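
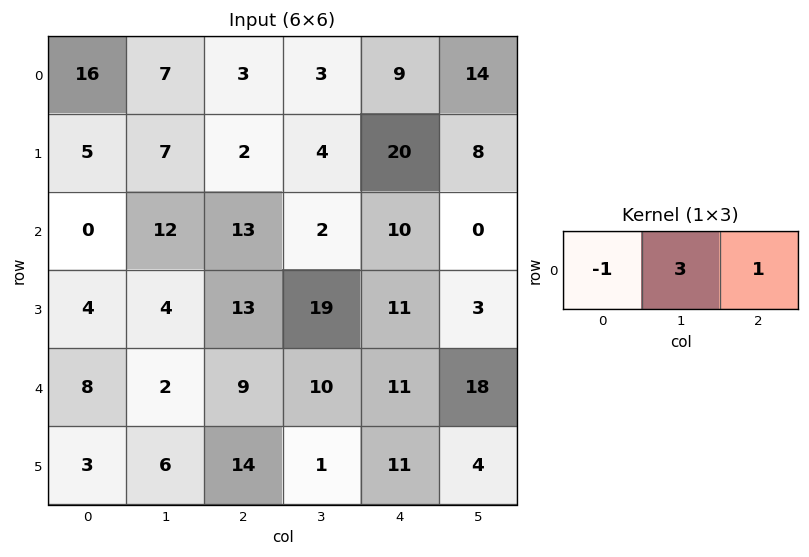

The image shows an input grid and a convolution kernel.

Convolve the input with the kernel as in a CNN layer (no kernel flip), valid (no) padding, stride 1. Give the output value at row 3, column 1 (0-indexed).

The receptive field on the input at this output position is [4 13 19]. Elementwise product with the kernel and sum: 4·-1 + 13·3 + 19·1.

54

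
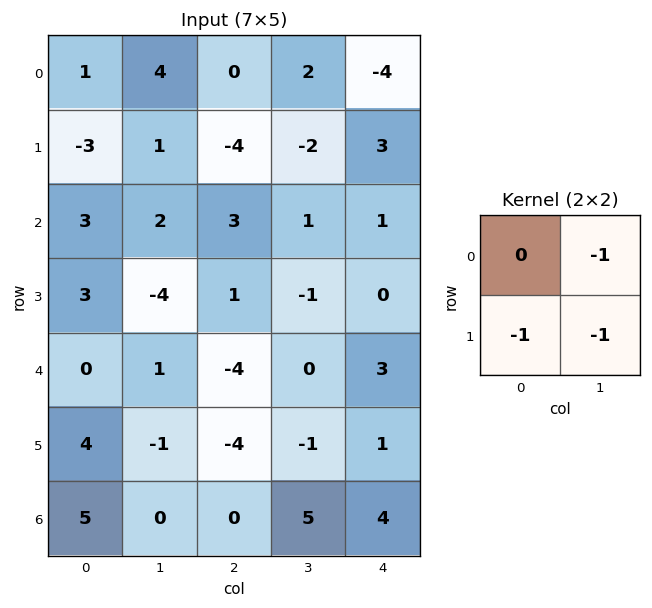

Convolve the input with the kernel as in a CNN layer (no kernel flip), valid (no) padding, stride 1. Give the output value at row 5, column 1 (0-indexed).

4

The receptive field on the input at this output position is [-1 -4 / 0 0]. Elementwise product with the kernel and sum: -4·-1 + 0·-1 + 0·-1.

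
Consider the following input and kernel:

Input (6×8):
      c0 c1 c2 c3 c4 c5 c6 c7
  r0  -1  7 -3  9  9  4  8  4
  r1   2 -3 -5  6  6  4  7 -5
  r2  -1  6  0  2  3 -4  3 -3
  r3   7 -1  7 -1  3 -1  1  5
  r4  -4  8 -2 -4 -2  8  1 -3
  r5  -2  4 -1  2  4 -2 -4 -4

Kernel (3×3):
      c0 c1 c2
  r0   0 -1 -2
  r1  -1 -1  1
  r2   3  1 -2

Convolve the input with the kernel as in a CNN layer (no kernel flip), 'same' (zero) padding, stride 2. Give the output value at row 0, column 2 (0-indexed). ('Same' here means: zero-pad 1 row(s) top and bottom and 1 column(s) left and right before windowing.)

The receptive field on the zero-padded input at this output position is [0 0 0 / 9 9 4 / 6 6 4]. Elementwise product with the kernel and sum: 0·-1 + 0·-2 + 9·-1 + 9·-1 + 4·1 + 6·3 + 6·1 + 4·-2.

2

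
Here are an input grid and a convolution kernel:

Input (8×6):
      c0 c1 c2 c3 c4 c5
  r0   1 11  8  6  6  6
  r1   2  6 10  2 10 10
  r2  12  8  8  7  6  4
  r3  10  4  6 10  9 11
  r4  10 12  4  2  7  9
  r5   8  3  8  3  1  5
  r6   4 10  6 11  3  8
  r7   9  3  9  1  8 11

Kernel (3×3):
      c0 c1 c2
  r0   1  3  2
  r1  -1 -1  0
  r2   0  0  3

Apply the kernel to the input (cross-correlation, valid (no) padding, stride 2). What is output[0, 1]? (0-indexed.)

The receptive field on the input at this output position is [8 6 6 / 10 2 10 / 8 7 6]. Elementwise product with the kernel and sum: 8·1 + 6·3 + 6·2 + 10·-1 + 2·-1 + 6·3.

44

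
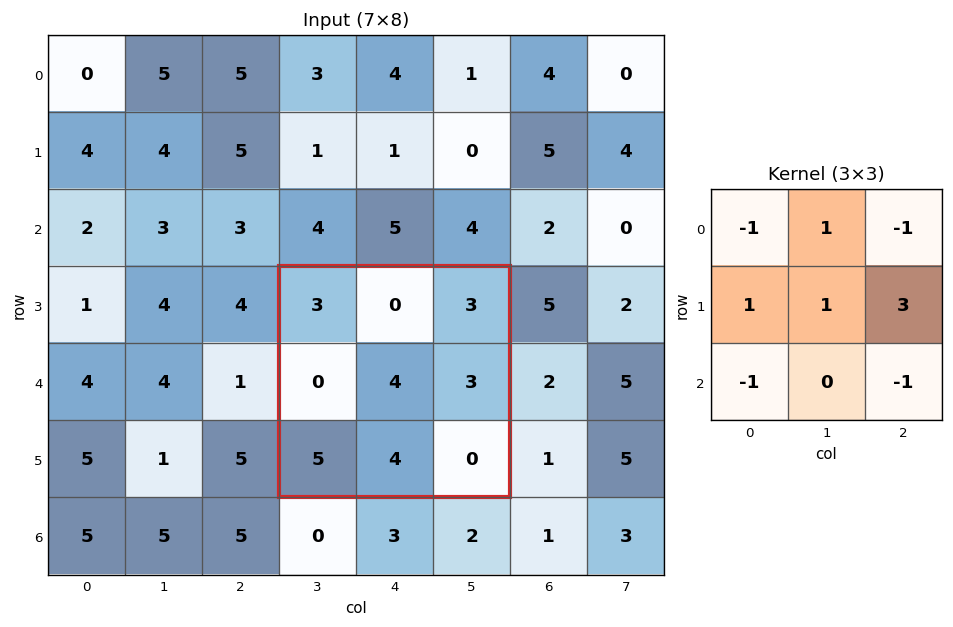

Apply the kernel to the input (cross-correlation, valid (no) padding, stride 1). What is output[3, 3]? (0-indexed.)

2

The receptive field on the input at this output position is [3 0 3 / 0 4 3 / 5 4 0]. Elementwise product with the kernel and sum: 3·-1 + 0·1 + 3·-1 + 0·1 + 4·1 + 3·3 + 5·-1 + 0·-1.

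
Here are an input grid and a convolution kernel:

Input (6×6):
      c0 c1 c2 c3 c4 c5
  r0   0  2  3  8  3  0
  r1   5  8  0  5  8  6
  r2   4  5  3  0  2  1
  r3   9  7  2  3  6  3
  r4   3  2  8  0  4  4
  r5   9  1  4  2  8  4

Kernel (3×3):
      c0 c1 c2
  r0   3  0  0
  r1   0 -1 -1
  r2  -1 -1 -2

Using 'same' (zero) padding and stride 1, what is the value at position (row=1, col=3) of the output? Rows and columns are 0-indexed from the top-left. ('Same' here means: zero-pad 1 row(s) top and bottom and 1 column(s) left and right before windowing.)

The receptive field on the zero-padded input at this output position is [3 8 3 / 0 5 8 / 3 0 2]. Elementwise product with the kernel and sum: 3·3 + 5·-1 + 8·-1 + 3·-1 + 0·-1 + 2·-2.

-11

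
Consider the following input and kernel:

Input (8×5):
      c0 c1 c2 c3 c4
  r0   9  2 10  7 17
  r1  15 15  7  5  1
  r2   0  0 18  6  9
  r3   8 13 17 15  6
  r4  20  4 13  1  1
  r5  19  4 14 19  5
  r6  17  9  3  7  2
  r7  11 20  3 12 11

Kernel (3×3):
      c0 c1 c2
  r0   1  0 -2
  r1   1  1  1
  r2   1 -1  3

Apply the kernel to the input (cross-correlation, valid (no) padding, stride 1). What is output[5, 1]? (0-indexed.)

38

The receptive field on the input at this output position is [4 14 19 / 9 3 7 / 20 3 12]. Elementwise product with the kernel and sum: 4·1 + 19·-2 + 9·1 + 3·1 + 7·1 + 20·1 + 3·-1 + 12·3.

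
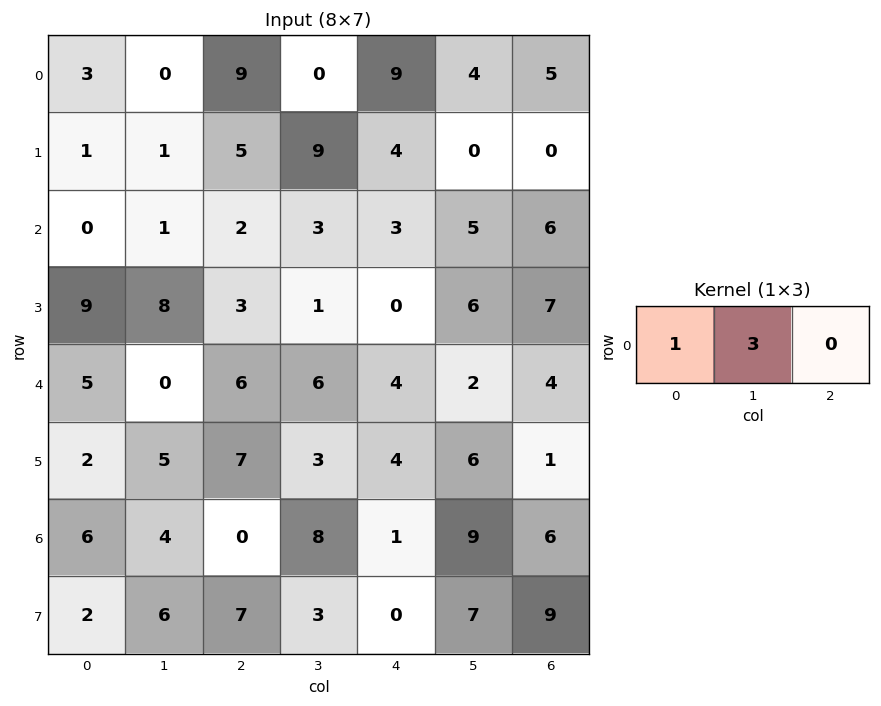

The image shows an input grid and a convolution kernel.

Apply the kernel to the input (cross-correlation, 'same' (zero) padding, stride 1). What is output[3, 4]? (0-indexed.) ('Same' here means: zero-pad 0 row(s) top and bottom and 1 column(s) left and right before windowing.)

The receptive field on the zero-padded input at this output position is [1 0 6]. Elementwise product with the kernel and sum: 1·1 + 0·3.

1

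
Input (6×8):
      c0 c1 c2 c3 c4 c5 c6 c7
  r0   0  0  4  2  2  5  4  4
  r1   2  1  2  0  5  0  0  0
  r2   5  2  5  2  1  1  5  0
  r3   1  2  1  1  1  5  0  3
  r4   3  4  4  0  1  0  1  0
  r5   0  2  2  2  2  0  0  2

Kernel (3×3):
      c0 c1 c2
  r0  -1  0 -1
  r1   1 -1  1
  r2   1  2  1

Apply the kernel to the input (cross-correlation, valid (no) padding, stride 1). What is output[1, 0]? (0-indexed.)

The receptive field on the input at this output position is [2 1 2 / 5 2 5 / 1 2 1]. Elementwise product with the kernel and sum: 2·-1 + 2·-1 + 5·1 + 2·-1 + 5·1 + 1·1 + 2·2 + 1·1.

10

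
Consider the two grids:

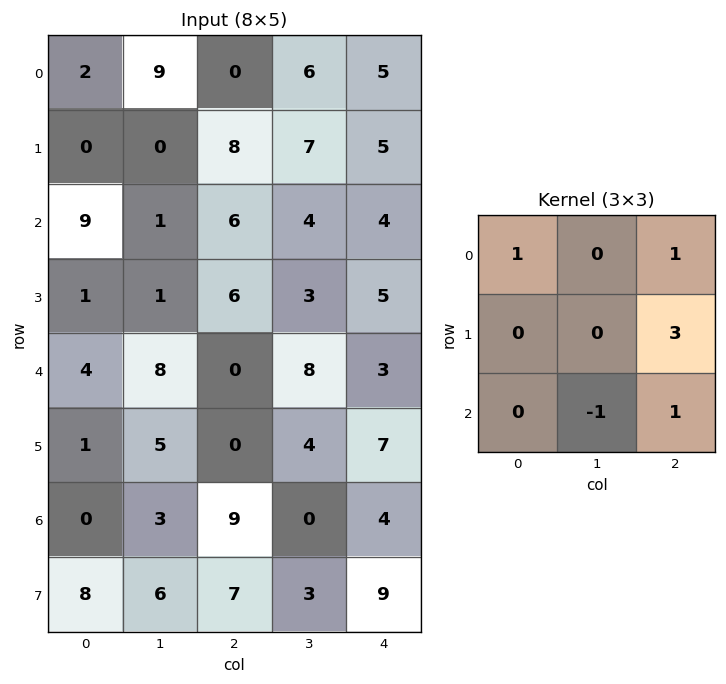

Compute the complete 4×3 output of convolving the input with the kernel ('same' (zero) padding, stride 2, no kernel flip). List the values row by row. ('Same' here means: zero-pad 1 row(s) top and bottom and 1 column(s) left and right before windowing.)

27 17 -5
3 16 2
29 32 -4
12 5 -5

Output[0,0]: The receptive field on the zero-padded input at this output position is [0 0 0 / 0 2 9 / 0 0 0]. Elementwise product with the kernel and sum: 0·1 + 0·1 + 9·3 + 0·-1 + 0·1.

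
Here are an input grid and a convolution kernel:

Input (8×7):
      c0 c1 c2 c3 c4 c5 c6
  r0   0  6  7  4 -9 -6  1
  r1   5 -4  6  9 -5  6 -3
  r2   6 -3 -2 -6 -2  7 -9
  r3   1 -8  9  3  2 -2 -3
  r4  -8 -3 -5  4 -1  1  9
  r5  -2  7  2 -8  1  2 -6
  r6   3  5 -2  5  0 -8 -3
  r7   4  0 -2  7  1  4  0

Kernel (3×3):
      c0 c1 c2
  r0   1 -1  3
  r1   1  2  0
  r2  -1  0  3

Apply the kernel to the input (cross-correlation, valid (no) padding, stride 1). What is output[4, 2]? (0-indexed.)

The receptive field on the input at this output position is [-5 4 -1 / 2 -8 1 / -2 5 0]. Elementwise product with the kernel and sum: -5·1 + 4·-1 + -1·3 + 2·1 + -8·2 + -2·-1 + 0·3.

-24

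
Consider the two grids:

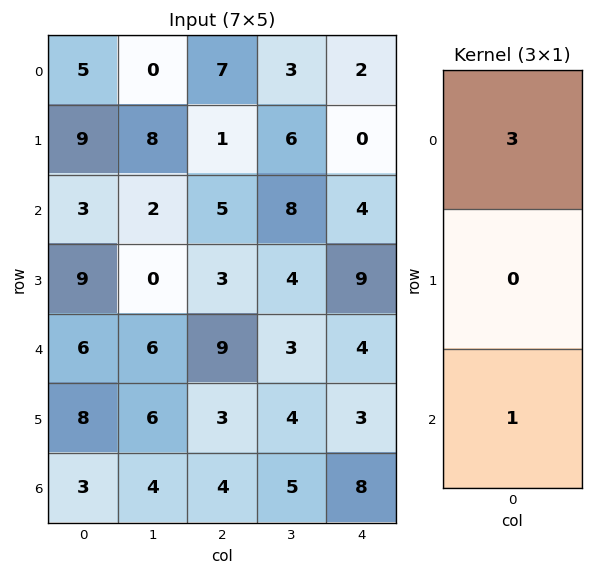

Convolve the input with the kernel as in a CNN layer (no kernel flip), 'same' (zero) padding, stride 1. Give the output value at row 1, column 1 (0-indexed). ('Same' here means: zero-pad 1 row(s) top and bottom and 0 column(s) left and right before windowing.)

2

The receptive field on the zero-padded input at this output position is [0 / 8 / 2]. Elementwise product with the kernel and sum: 0·3 + 2·1.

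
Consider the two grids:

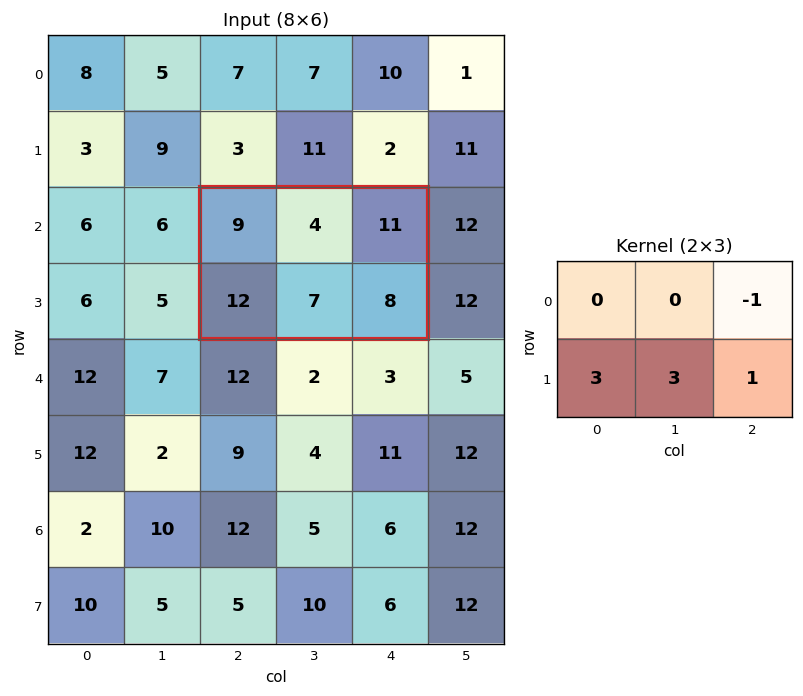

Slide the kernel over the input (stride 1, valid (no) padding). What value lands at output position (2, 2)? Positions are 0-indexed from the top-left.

The receptive field on the input at this output position is [9 4 11 / 12 7 8]. Elementwise product with the kernel and sum: 11·-1 + 12·3 + 7·3 + 8·1.

54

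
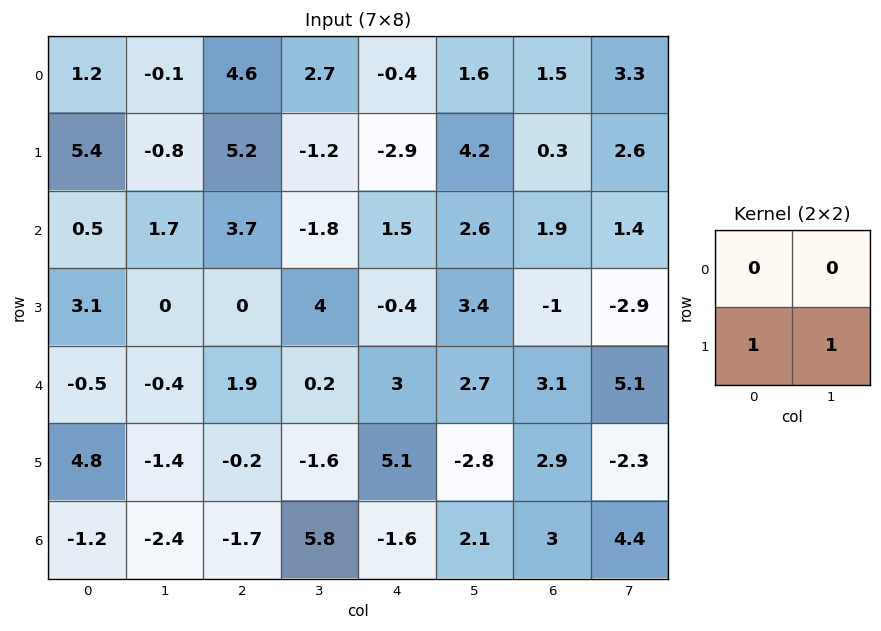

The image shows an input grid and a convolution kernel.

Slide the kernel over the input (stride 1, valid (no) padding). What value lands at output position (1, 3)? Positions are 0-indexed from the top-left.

-0.3

The receptive field on the input at this output position is [-1.2 -2.9 / -1.8 1.5]. Elementwise product with the kernel and sum: -1.8·1 + 1.5·1.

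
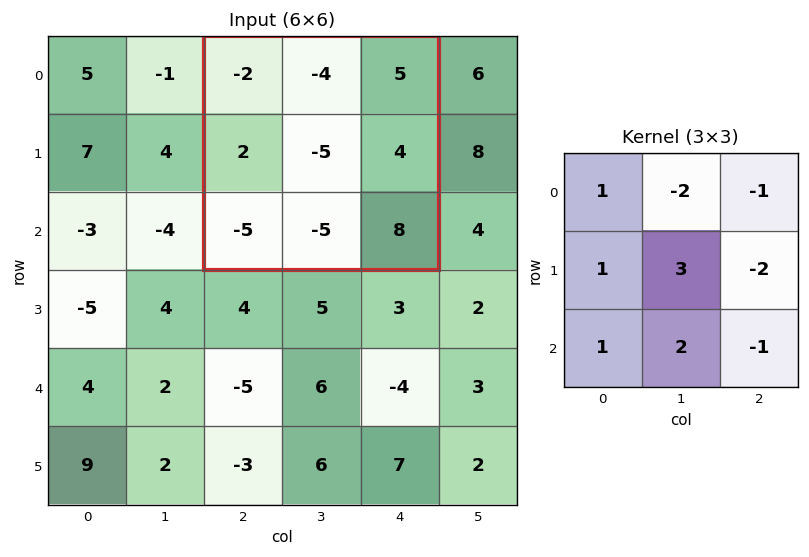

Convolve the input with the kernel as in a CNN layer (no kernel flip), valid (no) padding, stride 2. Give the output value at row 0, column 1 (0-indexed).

-43

The receptive field on the input at this output position is [-2 -4 5 / 2 -5 4 / -5 -5 8]. Elementwise product with the kernel and sum: -2·1 + -4·-2 + 5·-1 + 2·1 + -5·3 + 4·-2 + -5·1 + -5·2 + 8·-1.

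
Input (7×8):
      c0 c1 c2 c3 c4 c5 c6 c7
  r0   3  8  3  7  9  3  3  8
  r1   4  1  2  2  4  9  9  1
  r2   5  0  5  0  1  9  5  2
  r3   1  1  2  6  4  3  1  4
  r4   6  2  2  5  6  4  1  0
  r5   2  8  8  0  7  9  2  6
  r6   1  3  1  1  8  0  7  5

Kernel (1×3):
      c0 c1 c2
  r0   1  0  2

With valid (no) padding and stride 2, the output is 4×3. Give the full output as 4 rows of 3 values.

Output[0,0]: The receptive field on the input at this output position is [3 8 3]. Elementwise product with the kernel and sum: 3·1 + 3·2.

9 21 15
15 7 11
10 14 8
3 17 22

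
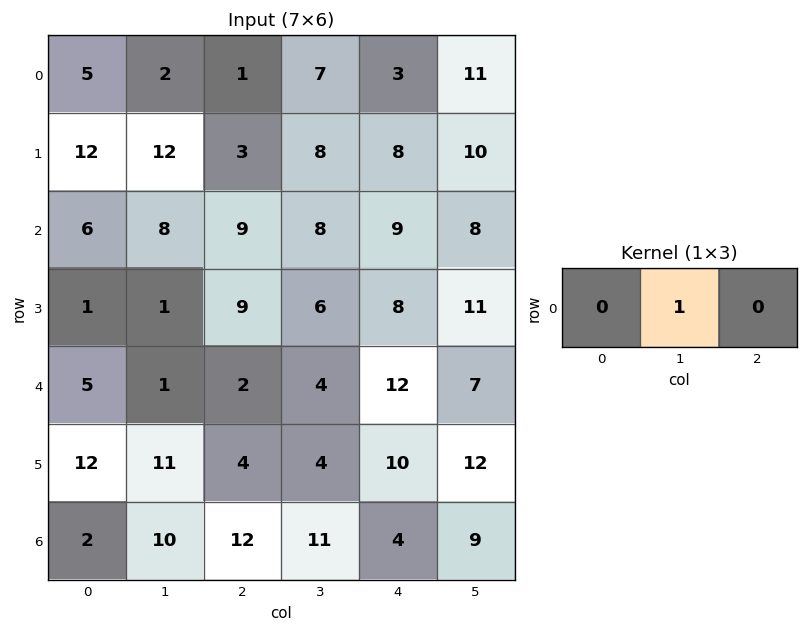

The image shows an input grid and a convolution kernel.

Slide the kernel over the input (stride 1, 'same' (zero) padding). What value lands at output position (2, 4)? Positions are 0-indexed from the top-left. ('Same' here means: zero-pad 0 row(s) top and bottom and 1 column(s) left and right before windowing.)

The receptive field on the zero-padded input at this output position is [8 9 8]. Elementwise product with the kernel and sum: 9·1.

9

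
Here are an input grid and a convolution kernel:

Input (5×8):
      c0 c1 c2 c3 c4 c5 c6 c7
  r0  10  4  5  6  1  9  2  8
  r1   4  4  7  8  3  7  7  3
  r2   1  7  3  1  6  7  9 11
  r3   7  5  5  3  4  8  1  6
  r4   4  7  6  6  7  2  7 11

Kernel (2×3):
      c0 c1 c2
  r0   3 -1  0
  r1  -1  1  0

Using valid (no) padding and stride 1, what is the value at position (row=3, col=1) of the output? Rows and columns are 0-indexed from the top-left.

9

The receptive field on the input at this output position is [5 5 3 / 7 6 6]. Elementwise product with the kernel and sum: 5·3 + 5·-1 + 7·-1 + 6·1.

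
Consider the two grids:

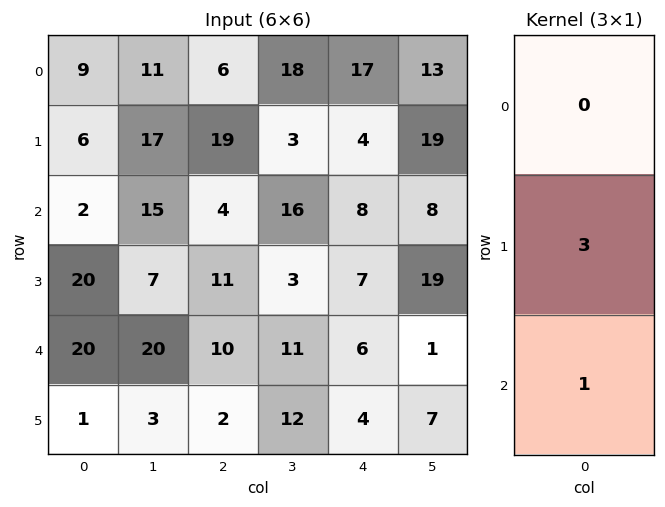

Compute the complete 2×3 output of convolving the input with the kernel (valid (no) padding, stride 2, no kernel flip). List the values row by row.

Output[0,0]: The receptive field on the input at this output position is [9 / 6 / 2]. Elementwise product with the kernel and sum: 6·3 + 2·1.
Output[0,1]: The receptive field on the input at this output position is [6 / 19 / 4]. Elementwise product with the kernel and sum: 19·3 + 4·1.

20 61 20
80 43 27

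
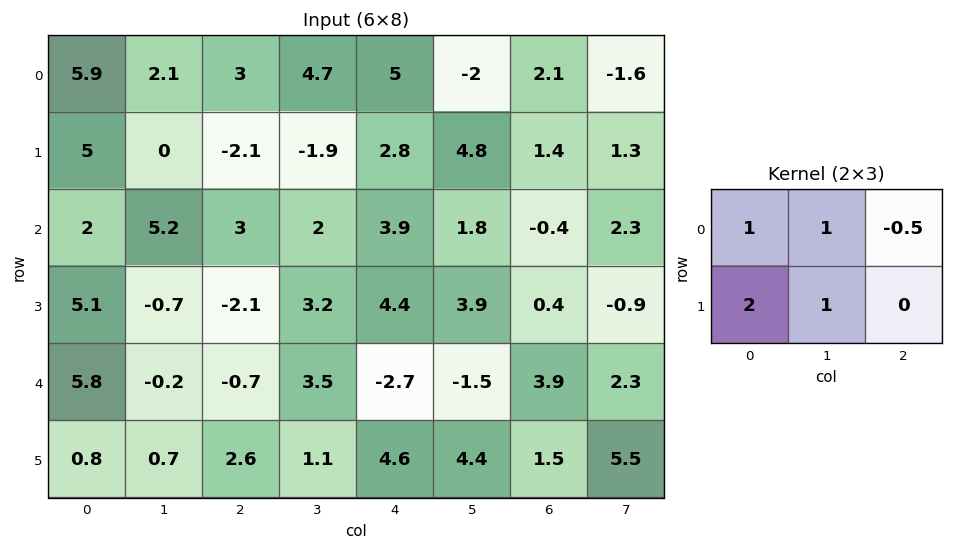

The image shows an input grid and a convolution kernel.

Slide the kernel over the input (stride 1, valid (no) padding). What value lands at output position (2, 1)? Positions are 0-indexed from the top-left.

The receptive field on the input at this output position is [5.2 3 2 / -0.7 -2.1 3.2]. Elementwise product with the kernel and sum: 5.2·1 + 3·1 + 2·-0.5 + -0.7·2 + -2.1·1.

3.7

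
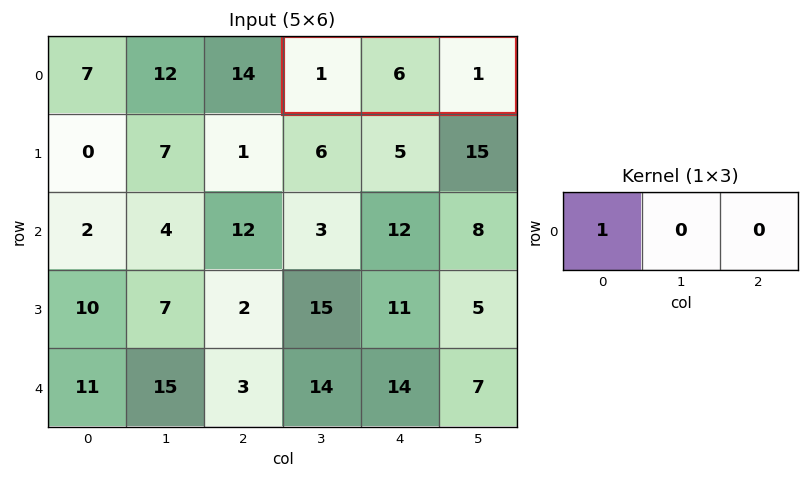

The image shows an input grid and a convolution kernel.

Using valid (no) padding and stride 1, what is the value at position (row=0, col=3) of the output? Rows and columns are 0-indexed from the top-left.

The receptive field on the input at this output position is [1 6 1]. Elementwise product with the kernel and sum: 1·1.

1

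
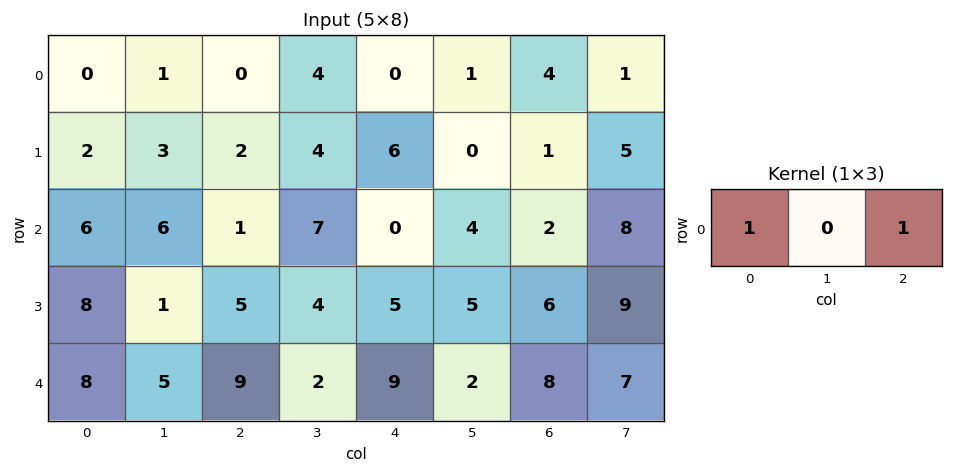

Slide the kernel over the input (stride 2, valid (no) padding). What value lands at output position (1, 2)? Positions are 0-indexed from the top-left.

The receptive field on the input at this output position is [0 4 2]. Elementwise product with the kernel and sum: 0·1 + 2·1.

2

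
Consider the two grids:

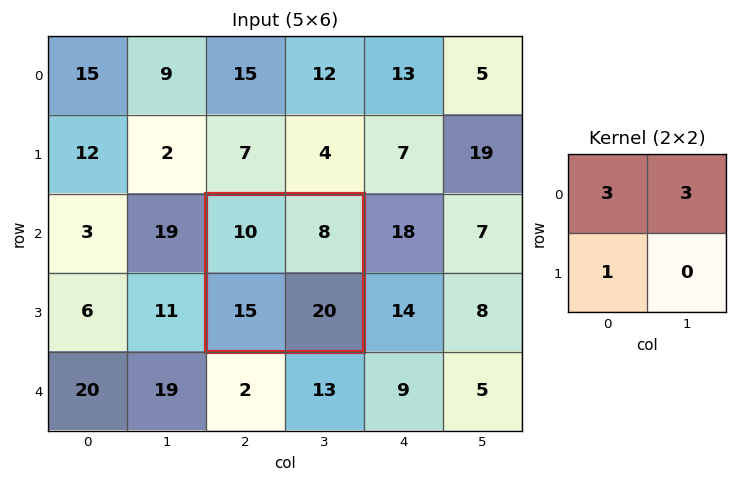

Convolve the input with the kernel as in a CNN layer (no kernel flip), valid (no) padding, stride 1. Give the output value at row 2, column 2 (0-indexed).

69

The receptive field on the input at this output position is [10 8 / 15 20]. Elementwise product with the kernel and sum: 10·3 + 8·3 + 15·1.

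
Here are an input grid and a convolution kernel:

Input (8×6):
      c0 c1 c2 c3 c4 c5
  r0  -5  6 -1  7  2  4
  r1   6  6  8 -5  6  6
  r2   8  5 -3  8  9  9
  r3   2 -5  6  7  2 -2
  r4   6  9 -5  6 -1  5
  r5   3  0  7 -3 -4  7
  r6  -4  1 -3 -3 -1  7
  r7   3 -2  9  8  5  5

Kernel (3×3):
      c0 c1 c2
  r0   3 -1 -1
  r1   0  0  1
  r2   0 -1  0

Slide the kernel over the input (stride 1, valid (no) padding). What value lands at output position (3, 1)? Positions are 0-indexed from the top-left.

The receptive field on the input at this output position is [-5 6 7 / 9 -5 6 / 0 7 -3]. Elementwise product with the kernel and sum: -5·3 + 6·-1 + 7·-1 + 6·1 + 7·-1.

-29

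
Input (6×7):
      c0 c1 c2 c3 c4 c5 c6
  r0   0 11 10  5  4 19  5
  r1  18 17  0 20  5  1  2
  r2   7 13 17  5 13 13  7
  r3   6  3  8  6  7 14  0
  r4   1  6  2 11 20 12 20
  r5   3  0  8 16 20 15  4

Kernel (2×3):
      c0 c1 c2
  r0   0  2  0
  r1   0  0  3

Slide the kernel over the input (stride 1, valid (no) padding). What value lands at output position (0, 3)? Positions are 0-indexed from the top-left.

The receptive field on the input at this output position is [5 4 19 / 20 5 1]. Elementwise product with the kernel and sum: 4·2 + 1·3.

11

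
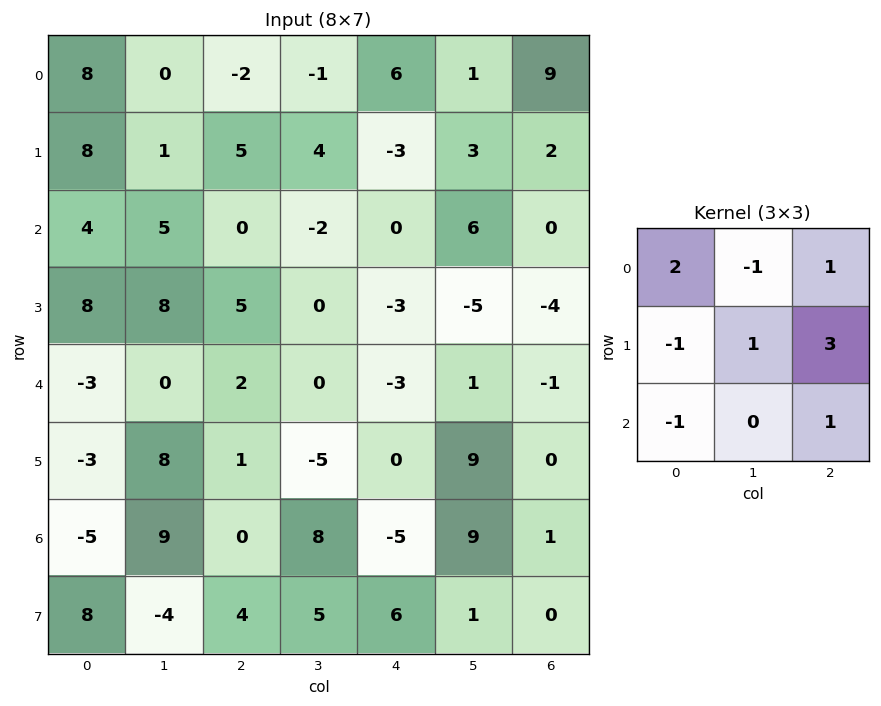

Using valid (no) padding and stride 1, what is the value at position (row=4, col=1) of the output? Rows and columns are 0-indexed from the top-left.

-25

The receptive field on the input at this output position is [0 2 0 / 8 1 -5 / 9 0 8]. Elementwise product with the kernel and sum: 0·2 + 2·-1 + 0·1 + 8·-1 + 1·1 + -5·3 + 9·-1 + 8·1.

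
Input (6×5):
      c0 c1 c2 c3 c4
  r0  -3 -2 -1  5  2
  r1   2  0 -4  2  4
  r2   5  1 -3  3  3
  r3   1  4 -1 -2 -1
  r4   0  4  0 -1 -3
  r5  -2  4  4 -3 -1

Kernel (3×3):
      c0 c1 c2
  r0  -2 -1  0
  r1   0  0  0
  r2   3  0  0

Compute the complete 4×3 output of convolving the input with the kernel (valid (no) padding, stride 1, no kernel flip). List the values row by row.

23 8 -12
-1 16 3
-11 13 3
-12 5 16

Output[0,0]: The receptive field on the input at this output position is [-3 -2 -1 / 2 0 -4 / 5 1 -3]. Elementwise product with the kernel and sum: -3·-2 + -2·-1 + 5·3.
Output[0,1]: The receptive field on the input at this output position is [-2 -1 5 / 0 -4 2 / 1 -3 3]. Elementwise product with the kernel and sum: -2·-2 + -1·-1 + 1·3.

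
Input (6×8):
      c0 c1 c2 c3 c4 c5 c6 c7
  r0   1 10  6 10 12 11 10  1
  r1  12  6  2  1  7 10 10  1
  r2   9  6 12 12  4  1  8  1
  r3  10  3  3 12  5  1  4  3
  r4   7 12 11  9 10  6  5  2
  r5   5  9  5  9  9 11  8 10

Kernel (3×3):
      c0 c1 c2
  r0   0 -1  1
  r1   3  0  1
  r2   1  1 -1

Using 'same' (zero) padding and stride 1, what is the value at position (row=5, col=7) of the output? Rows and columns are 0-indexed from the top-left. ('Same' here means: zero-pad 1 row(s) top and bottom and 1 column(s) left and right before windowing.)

22

The receptive field on the zero-padded input at this output position is [5 2 0 / 8 10 0 / 0 0 0]. Elementwise product with the kernel and sum: 2·-1 + 0·1 + 8·3 + 0·1 + 0·1 + 0·1 + 0·-1.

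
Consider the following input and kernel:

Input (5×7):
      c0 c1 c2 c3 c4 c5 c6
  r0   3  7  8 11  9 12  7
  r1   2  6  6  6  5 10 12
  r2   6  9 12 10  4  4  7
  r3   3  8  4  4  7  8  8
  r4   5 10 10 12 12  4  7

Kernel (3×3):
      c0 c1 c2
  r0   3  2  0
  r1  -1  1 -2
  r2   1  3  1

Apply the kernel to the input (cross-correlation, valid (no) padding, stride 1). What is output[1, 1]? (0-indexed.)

37

The receptive field on the input at this output position is [6 6 6 / 9 12 10 / 8 4 4]. Elementwise product with the kernel and sum: 6·3 + 6·2 + 9·-1 + 12·1 + 10·-2 + 8·1 + 4·3 + 4·1.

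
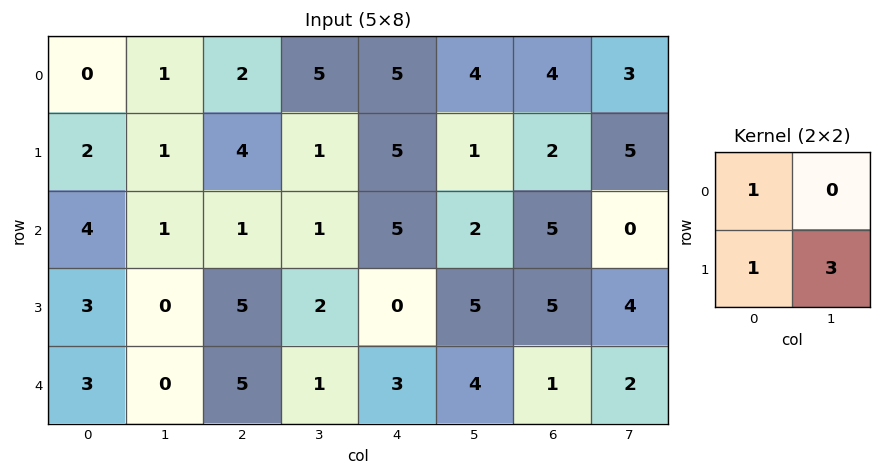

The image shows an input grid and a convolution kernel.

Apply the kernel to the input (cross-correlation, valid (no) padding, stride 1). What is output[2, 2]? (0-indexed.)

The receptive field on the input at this output position is [1 1 / 5 2]. Elementwise product with the kernel and sum: 1·1 + 5·1 + 2·3.

12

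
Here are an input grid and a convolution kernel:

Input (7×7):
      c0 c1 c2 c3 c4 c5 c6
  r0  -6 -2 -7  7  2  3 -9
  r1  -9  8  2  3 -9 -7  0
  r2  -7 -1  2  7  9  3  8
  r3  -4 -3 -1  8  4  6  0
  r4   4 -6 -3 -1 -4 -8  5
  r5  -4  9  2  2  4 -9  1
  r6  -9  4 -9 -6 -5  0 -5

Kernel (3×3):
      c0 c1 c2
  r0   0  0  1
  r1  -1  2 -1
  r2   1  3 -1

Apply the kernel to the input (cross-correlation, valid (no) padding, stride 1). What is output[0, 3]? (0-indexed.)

The receptive field on the input at this output position is [7 2 3 / 3 -9 -7 / 7 9 3]. Elementwise product with the kernel and sum: 3·1 + 3·-1 + -9·2 + -7·-1 + 7·1 + 9·3 + 3·-1.

20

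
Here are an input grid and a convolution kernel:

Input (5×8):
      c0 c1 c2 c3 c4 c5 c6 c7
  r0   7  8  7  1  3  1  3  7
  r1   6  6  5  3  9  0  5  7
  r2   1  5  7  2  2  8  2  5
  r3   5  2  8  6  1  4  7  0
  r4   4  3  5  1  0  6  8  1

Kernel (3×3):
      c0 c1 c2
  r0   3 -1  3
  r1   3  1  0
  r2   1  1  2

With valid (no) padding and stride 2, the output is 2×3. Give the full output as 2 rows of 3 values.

78 60 58
53 61 33

Output[0,0]: The receptive field on the input at this output position is [7 8 7 / 6 6 5 / 1 5 7]. Elementwise product with the kernel and sum: 7·3 + 8·-1 + 7·3 + 6·3 + 6·1 + 1·1 + 5·1 + 7·2.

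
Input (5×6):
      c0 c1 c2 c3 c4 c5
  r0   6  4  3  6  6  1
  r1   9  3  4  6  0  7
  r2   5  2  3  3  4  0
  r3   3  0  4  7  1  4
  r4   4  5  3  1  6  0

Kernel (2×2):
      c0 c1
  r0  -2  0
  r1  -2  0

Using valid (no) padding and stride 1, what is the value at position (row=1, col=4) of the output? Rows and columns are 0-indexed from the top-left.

The receptive field on the input at this output position is [0 7 / 4 0]. Elementwise product with the kernel and sum: 0·-2 + 4·-2.

-8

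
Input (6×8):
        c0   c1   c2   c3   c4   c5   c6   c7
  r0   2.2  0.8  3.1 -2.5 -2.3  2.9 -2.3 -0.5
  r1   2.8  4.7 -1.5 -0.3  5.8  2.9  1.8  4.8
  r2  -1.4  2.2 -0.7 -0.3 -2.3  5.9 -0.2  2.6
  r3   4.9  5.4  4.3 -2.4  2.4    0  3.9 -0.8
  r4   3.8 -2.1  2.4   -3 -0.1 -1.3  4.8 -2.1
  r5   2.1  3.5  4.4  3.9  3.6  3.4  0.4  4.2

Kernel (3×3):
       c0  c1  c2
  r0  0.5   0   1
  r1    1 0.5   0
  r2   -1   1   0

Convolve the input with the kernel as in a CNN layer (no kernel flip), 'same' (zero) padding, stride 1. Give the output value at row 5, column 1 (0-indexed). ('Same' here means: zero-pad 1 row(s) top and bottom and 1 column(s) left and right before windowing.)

8.15

The receptive field on the zero-padded input at this output position is [3.8 -2.1 2.4 / 2.1 3.5 4.4 / 0 0 0]. Elementwise product with the kernel and sum: 3.8·0.5 + 2.4·1 + 2.1·1 + 3.5·0.5 + 0·-1 + 0·1.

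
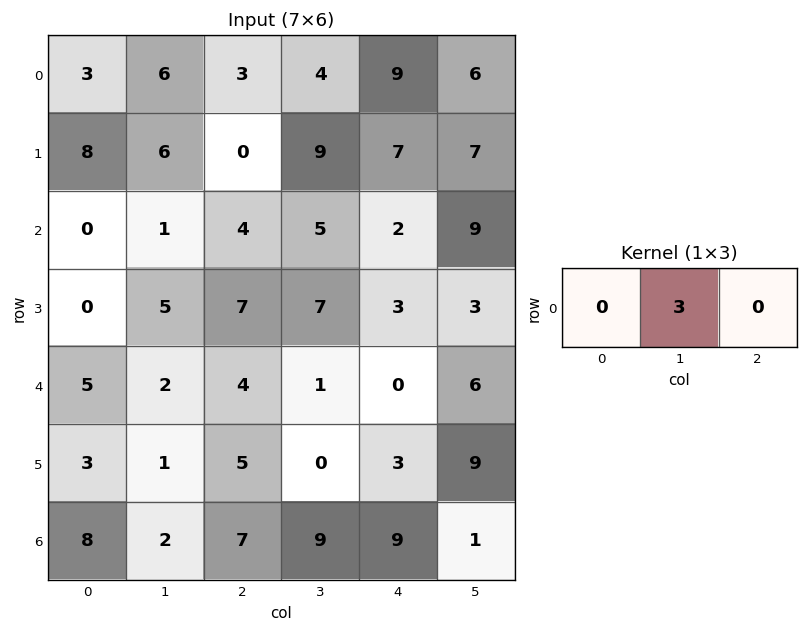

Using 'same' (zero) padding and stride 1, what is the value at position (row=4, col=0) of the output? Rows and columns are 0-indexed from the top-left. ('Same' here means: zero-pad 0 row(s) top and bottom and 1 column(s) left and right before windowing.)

The receptive field on the zero-padded input at this output position is [0 5 2]. Elementwise product with the kernel and sum: 5·3.

15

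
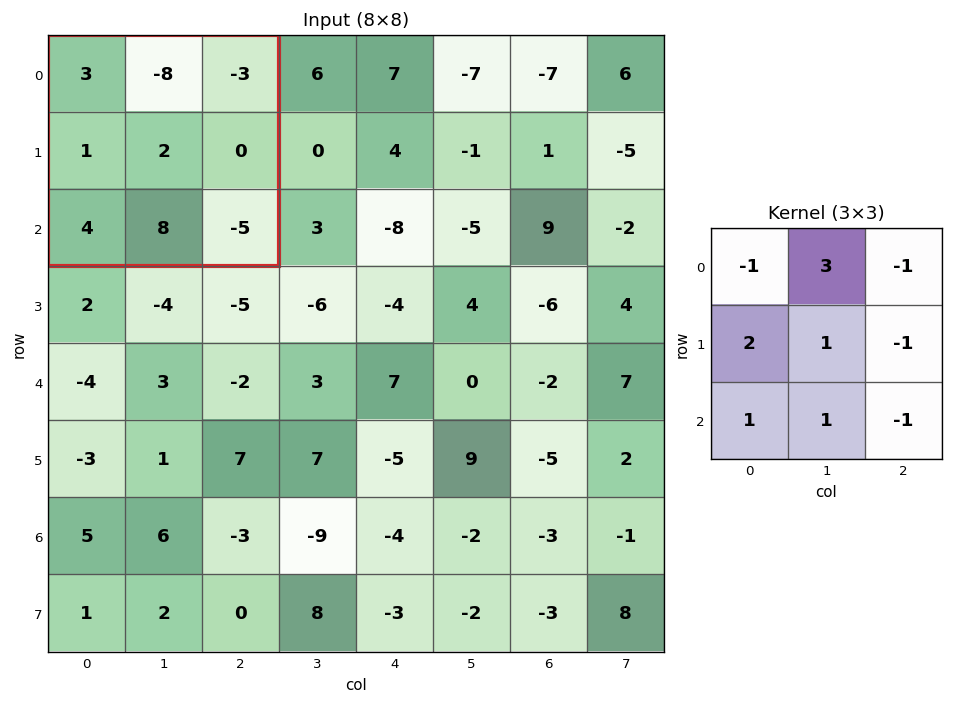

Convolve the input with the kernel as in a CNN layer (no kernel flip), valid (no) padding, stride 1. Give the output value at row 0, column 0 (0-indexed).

The receptive field on the input at this output position is [3 -8 -3 / 1 2 0 / 4 8 -5]. Elementwise product with the kernel and sum: 3·-1 + -8·3 + -3·-1 + 1·2 + 2·1 + 0·-1 + 4·1 + 8·1 + -5·-1.

-3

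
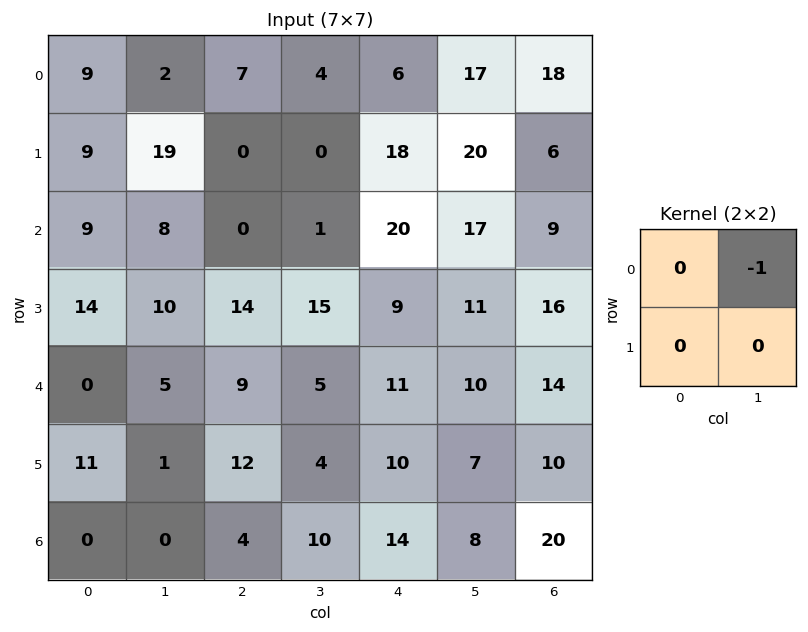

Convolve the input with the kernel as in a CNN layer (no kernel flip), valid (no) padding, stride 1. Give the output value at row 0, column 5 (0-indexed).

The receptive field on the input at this output position is [17 18 / 20 6]. Elementwise product with the kernel and sum: 18·-1.

-18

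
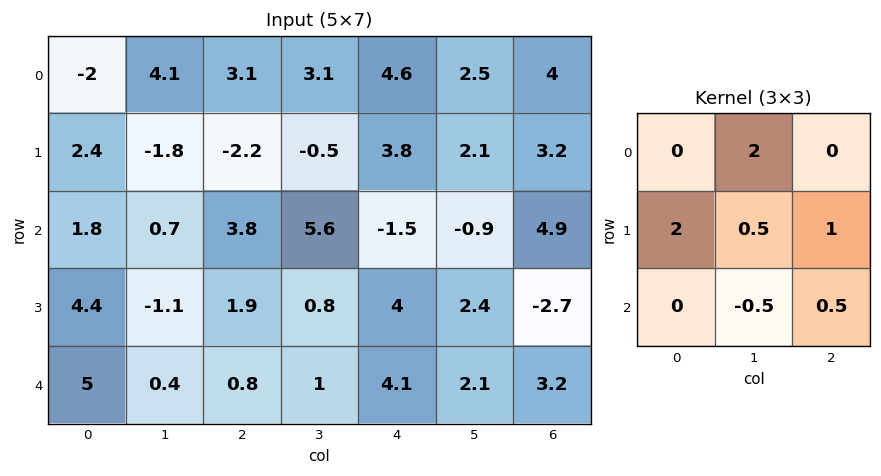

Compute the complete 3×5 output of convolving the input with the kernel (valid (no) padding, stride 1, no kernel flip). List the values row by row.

Output[0,0]: The receptive field on the input at this output position is [-2 4.1 3.1 / 2.4 -1.8 -2.2 / 1.8 0.7 3.8]. Elementwise product with the kernel and sum: 4.1·2 + 2.4·2 + -1.8·0.5 + -2.2·1 + 0.7·-0.5 + 3.8·0.5.
Output[0,1]: The receptive field on the input at this output position is [4.1 3.1 3.1 / -1.8 -2.2 -0.5 / 0.7 3.8 5.6]. Elementwise product with the kernel and sum: 3.1·2 + -1.8·2 + -2.2·0.5 + -0.5·1 + 3.8·-0.5 + 5.6·0.5.

11.45 1.9 1.8 12.5 19.75
5.65 3.95 9.5 16.35 3.1
11.75 7.25 20.95 2 5.25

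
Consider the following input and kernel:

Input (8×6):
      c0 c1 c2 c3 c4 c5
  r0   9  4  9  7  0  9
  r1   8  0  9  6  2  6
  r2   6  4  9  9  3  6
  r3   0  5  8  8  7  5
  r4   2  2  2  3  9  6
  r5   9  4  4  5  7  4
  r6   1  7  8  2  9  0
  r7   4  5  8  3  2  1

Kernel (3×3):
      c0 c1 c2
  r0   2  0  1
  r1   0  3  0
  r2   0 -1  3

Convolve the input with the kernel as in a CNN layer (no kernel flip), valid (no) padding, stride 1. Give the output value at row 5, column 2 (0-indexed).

24

The receptive field on the input at this output position is [4 5 7 / 8 2 9 / 8 3 2]. Elementwise product with the kernel and sum: 4·2 + 7·1 + 2·3 + 3·-1 + 2·3.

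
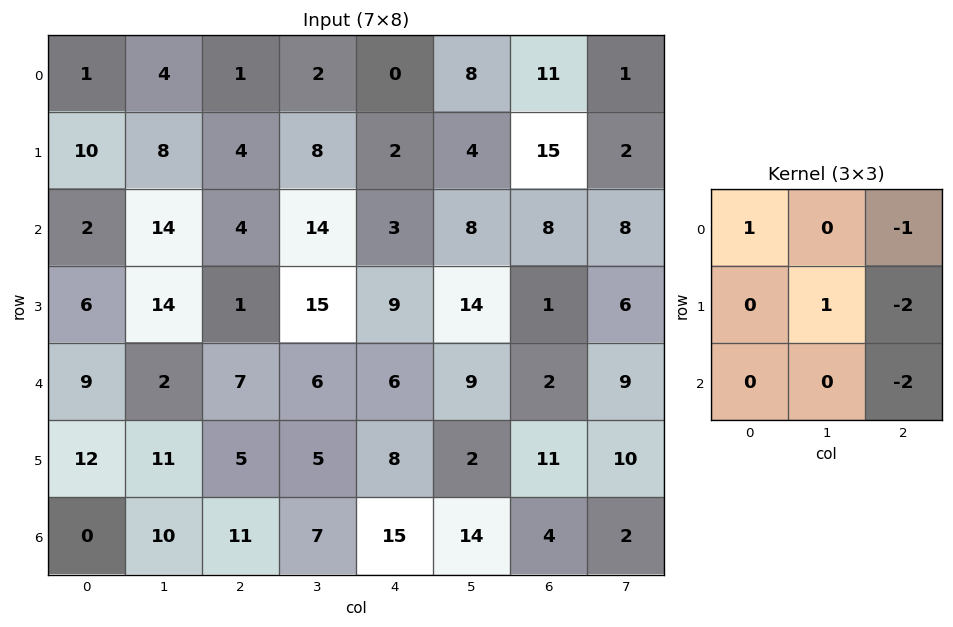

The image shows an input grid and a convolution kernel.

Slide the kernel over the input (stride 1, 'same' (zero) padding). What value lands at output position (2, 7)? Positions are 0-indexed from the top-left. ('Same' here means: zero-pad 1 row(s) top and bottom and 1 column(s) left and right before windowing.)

The receptive field on the zero-padded input at this output position is [15 2 0 / 8 8 0 / 1 6 0]. Elementwise product with the kernel and sum: 15·1 + 0·-1 + 8·1 + 0·-2 + 0·-2.

23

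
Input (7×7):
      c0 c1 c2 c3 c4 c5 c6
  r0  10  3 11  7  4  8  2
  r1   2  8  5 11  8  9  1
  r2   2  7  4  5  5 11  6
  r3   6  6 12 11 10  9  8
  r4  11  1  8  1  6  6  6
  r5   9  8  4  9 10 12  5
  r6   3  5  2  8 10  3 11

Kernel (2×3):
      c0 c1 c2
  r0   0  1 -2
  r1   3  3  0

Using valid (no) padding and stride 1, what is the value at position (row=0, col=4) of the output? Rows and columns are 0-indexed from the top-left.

55

The receptive field on the input at this output position is [4 8 2 / 8 9 1]. Elementwise product with the kernel and sum: 8·1 + 2·-2 + 8·3 + 9·3.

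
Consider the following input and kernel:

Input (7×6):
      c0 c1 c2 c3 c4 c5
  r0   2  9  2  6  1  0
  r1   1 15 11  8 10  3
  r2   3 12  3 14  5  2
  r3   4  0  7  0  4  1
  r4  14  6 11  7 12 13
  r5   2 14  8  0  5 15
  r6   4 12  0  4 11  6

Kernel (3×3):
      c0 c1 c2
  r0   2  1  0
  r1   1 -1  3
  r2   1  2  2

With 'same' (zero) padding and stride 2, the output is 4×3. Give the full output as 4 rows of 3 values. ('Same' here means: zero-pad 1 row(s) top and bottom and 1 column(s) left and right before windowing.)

57 78 39
42 106 51
40 53 78
34 60 16

Output[0,0]: The receptive field on the zero-padded input at this output position is [0 0 0 / 0 2 9 / 0 1 15]. Elementwise product with the kernel and sum: 0·2 + 0·1 + 0·1 + 2·-1 + 9·3 + 0·1 + 1·2 + 15·2.
Output[0,1]: The receptive field on the zero-padded input at this output position is [0 0 0 / 9 2 6 / 15 11 8]. Elementwise product with the kernel and sum: 0·2 + 0·1 + 9·1 + 2·-1 + 6·3 + 15·1 + 11·2 + 8·2.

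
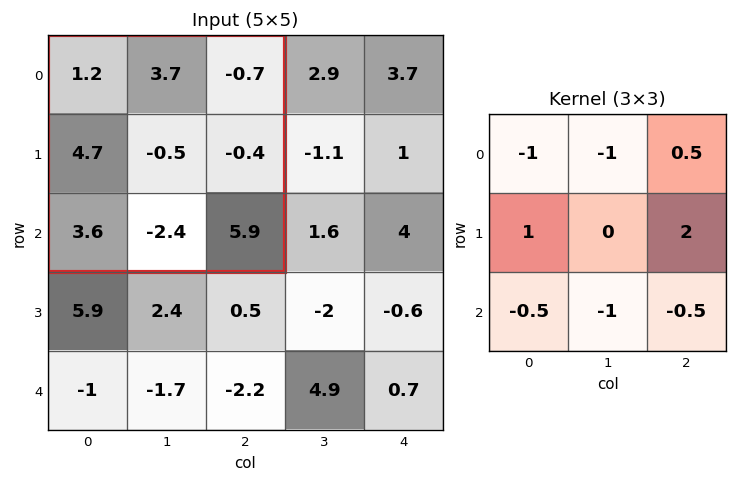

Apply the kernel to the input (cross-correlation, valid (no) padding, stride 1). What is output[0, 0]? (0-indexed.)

The receptive field on the input at this output position is [1.2 3.7 -0.7 / 4.7 -0.5 -0.4 / 3.6 -2.4 5.9]. Elementwise product with the kernel and sum: 1.2·-1 + 3.7·-1 + -0.7·0.5 + 4.7·1 + -0.4·2 + 3.6·-0.5 + -2.4·-1 + 5.9·-0.5.

-3.7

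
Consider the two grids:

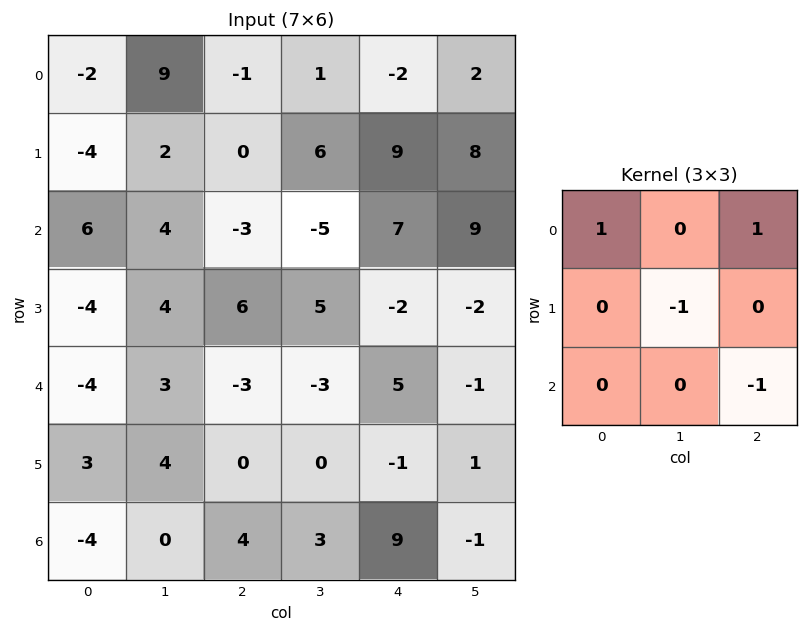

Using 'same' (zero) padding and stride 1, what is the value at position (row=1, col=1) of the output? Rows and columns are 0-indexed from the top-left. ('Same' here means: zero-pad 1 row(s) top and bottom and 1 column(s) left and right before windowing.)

-2

The receptive field on the zero-padded input at this output position is [-2 9 -1 / -4 2 0 / 6 4 -3]. Elementwise product with the kernel and sum: -2·1 + -1·1 + 2·-1 + -3·-1.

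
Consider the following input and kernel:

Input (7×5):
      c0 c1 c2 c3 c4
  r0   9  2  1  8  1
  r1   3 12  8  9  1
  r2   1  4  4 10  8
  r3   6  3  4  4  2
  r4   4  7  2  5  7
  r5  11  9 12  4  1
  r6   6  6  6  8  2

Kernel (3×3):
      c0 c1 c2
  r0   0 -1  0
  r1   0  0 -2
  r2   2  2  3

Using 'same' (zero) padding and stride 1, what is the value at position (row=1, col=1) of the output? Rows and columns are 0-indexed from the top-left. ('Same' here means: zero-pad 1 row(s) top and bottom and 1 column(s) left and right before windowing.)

The receptive field on the zero-padded input at this output position is [9 2 1 / 3 12 8 / 1 4 4]. Elementwise product with the kernel and sum: 2·-1 + 8·-2 + 1·2 + 4·2 + 4·3.

4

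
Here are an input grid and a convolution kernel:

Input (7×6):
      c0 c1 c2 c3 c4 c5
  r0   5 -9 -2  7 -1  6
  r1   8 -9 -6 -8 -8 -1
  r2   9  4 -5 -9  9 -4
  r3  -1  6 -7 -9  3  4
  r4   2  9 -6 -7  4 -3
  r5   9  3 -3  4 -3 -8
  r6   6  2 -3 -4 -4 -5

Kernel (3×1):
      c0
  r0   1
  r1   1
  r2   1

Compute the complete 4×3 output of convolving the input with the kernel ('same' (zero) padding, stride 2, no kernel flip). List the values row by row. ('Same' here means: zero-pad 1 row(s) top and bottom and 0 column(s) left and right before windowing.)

13 -8 -9
16 -18 4
10 -16 4
15 -6 -7

Output[0,0]: The receptive field on the zero-padded input at this output position is [0 / 5 / 8]. Elementwise product with the kernel and sum: 0·1 + 5·1 + 8·1.
Output[0,1]: The receptive field on the zero-padded input at this output position is [0 / -2 / -6]. Elementwise product with the kernel and sum: 0·1 + -2·1 + -6·1.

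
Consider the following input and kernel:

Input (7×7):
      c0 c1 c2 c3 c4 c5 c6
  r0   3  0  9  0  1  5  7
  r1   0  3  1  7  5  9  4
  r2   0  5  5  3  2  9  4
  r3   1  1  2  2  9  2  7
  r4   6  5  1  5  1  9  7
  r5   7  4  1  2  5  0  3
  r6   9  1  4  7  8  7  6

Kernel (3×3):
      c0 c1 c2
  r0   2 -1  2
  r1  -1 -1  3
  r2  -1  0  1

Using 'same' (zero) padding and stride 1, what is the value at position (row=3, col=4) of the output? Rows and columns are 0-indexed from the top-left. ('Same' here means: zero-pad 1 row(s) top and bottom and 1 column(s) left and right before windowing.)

The receptive field on the zero-padded input at this output position is [3 2 9 / 2 9 2 / 5 1 9]. Elementwise product with the kernel and sum: 3·2 + 2·-1 + 9·2 + 2·-1 + 9·-1 + 2·3 + 5·-1 + 9·1.

21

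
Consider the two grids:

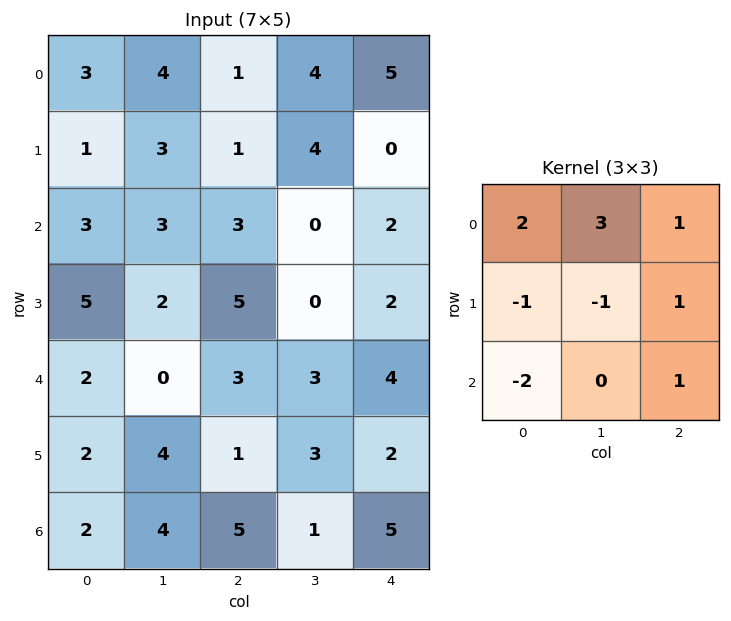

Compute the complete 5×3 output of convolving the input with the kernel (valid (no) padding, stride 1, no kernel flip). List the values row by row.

Output[0,0]: The receptive field on the input at this output position is [3 4 1 / 1 3 1 / 3 3 3]. Elementwise product with the kernel and sum: 3·2 + 4·3 + 1·1 + 1·-1 + 3·-1 + 1·1 + 3·-2 + 3·1.
Output[0,1]: The receptive field on the input at this output position is [4 1 4 / 3 1 4 / 3 3 0]. Elementwise product with the kernel and sum: 4·2 + 1·3 + 4·1 + 3·-1 + 1·-1 + 4·1 + 3·-2 + 0·1.

13 9 10
4 3 5
15 11 3
19 14 10
3 3 12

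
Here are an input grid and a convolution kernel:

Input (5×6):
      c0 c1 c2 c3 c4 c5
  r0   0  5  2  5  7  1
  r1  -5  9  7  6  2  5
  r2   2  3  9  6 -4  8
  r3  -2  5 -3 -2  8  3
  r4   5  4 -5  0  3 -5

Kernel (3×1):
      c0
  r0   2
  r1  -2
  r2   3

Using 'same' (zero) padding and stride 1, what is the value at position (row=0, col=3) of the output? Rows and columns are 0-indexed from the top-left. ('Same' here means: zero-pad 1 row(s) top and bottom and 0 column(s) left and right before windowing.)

The receptive field on the zero-padded input at this output position is [0 / 5 / 6]. Elementwise product with the kernel and sum: 0·2 + 5·-2 + 6·3.

8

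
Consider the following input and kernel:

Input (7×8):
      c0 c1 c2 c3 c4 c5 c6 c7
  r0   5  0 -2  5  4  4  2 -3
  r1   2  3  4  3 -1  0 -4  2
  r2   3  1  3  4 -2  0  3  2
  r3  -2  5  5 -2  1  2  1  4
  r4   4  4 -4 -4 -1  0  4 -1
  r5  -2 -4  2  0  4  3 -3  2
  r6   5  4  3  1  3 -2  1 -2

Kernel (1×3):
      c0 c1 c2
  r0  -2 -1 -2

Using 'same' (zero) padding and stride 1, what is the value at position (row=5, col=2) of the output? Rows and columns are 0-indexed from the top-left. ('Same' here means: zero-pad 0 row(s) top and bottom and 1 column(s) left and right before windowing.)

The receptive field on the zero-padded input at this output position is [-4 2 0]. Elementwise product with the kernel and sum: -4·-2 + 2·-1 + 0·-2.

6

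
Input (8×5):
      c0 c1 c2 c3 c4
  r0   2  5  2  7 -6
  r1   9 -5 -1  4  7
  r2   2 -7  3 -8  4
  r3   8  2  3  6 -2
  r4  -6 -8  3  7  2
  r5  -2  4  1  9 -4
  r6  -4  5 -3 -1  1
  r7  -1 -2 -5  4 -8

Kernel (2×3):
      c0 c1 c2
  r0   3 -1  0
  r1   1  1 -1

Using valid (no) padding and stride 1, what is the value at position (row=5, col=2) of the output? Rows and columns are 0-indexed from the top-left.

-11

The receptive field on the input at this output position is [1 9 -4 / -3 -1 1]. Elementwise product with the kernel and sum: 1·3 + 9·-1 + -3·1 + -1·1 + 1·-1.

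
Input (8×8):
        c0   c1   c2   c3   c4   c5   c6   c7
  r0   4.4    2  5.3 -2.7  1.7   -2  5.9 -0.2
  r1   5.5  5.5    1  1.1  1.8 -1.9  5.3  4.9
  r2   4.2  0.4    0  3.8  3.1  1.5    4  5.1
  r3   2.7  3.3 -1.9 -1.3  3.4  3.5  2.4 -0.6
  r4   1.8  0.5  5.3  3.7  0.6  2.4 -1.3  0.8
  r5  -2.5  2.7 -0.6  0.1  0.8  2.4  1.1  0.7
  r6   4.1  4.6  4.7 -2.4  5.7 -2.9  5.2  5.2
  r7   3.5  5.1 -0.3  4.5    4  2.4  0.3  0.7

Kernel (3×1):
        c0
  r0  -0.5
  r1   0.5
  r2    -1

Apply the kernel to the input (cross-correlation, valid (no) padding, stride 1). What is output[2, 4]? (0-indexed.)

-0.45

The receptive field on the input at this output position is [3.1 / 3.4 / 0.6]. Elementwise product with the kernel and sum: 3.1·-0.5 + 3.4·0.5 + 0.6·-1.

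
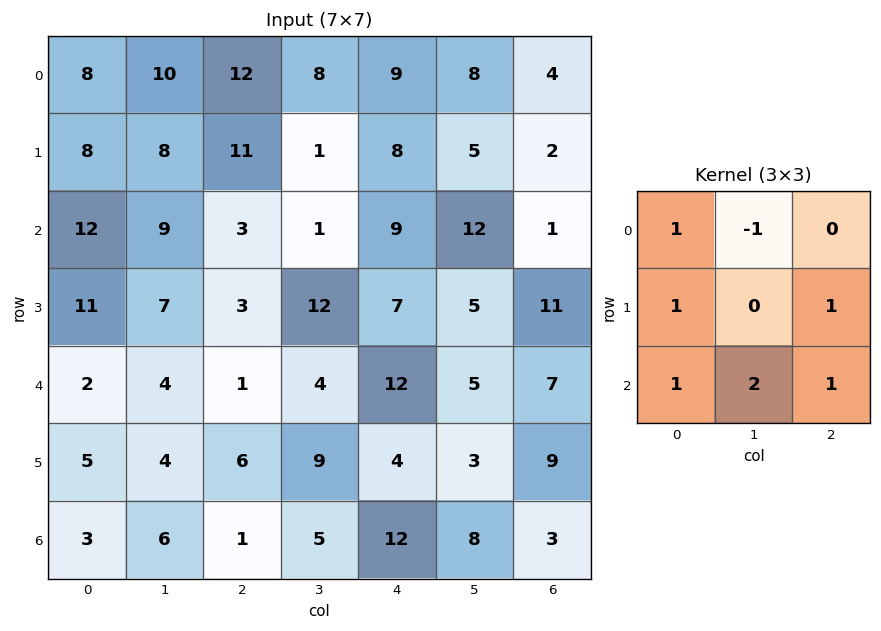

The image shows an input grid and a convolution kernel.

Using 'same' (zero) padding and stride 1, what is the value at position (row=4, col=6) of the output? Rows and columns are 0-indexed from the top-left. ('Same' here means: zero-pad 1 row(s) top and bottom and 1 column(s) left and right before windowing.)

The receptive field on the zero-padded input at this output position is [5 11 0 / 5 7 0 / 3 9 0]. Elementwise product with the kernel and sum: 5·1 + 11·-1 + 5·1 + 0·1 + 3·1 + 9·2 + 0·1.

20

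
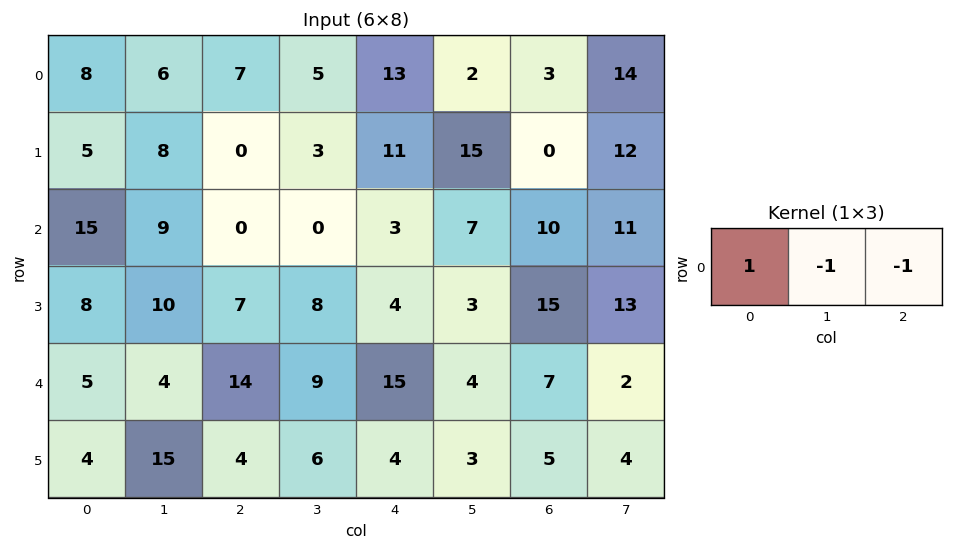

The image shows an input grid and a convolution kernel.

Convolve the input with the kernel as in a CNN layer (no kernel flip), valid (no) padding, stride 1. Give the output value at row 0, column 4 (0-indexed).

The receptive field on the input at this output position is [13 2 3]. Elementwise product with the kernel and sum: 13·1 + 2·-1 + 3·-1.

8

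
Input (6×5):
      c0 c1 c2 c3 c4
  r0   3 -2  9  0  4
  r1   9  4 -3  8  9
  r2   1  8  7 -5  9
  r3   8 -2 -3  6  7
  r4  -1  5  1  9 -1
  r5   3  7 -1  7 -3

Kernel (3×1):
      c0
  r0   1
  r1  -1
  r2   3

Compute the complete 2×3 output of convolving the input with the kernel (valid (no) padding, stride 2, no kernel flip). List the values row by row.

Output[0,0]: The receptive field on the input at this output position is [3 / 9 / 1]. Elementwise product with the kernel and sum: 3·1 + 9·-1 + 1·3.

-3 33 22
-10 13 -1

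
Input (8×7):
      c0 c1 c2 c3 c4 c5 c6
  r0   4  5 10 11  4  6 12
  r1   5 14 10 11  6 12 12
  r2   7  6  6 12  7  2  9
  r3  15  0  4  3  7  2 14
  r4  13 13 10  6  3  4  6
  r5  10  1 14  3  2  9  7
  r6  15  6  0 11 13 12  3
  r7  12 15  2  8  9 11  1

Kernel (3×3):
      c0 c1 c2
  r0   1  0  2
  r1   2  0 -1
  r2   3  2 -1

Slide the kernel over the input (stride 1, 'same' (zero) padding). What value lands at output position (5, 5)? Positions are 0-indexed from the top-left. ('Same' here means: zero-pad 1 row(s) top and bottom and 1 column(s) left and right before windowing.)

72

The receptive field on the zero-padded input at this output position is [3 4 6 / 2 9 7 / 13 12 3]. Elementwise product with the kernel and sum: 3·1 + 6·2 + 2·2 + 7·-1 + 13·3 + 12·2 + 3·-1.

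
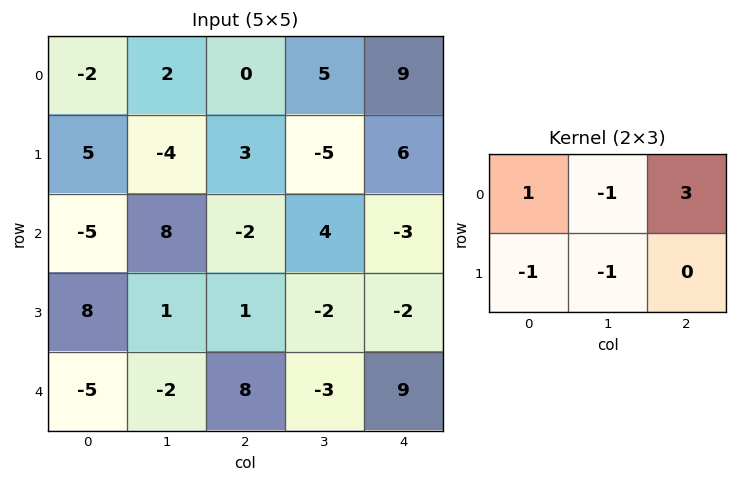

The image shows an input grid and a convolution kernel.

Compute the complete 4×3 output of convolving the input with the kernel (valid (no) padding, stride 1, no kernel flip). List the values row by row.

-5 18 24
15 -28 24
-28 20 -14
17 -12 -8

Output[0,0]: The receptive field on the input at this output position is [-2 2 0 / 5 -4 3]. Elementwise product with the kernel and sum: -2·1 + 2·-1 + 0·3 + 5·-1 + -4·-1.
Output[0,1]: The receptive field on the input at this output position is [2 0 5 / -4 3 -5]. Elementwise product with the kernel and sum: 2·1 + 0·-1 + 5·3 + -4·-1 + 3·-1.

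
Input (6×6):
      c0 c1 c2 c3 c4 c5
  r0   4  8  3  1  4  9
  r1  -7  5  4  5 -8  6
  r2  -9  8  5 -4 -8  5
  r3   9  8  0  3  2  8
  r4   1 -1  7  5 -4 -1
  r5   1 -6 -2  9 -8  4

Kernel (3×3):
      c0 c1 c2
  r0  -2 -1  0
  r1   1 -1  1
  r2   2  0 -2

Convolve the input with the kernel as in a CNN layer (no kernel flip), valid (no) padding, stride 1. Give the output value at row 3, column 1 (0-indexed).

-49

The receptive field on the input at this output position is [8 0 3 / -1 7 5 / -6 -2 9]. Elementwise product with the kernel and sum: 8·-2 + 0·-1 + -1·1 + 7·-1 + 5·1 + -6·2 + 9·-2.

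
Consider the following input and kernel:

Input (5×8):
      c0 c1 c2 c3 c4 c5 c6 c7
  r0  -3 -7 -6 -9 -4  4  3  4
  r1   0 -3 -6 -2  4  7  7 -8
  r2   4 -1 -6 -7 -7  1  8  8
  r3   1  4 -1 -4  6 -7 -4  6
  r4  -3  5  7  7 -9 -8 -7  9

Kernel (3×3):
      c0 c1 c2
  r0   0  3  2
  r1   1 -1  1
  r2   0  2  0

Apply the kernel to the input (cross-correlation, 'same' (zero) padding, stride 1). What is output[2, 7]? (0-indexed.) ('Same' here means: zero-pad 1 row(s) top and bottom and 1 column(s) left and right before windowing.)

-12

The receptive field on the zero-padded input at this output position is [7 -8 0 / 8 8 0 / -4 6 0]. Elementwise product with the kernel and sum: -8·3 + 0·2 + 8·1 + 8·-1 + 0·1 + 6·2.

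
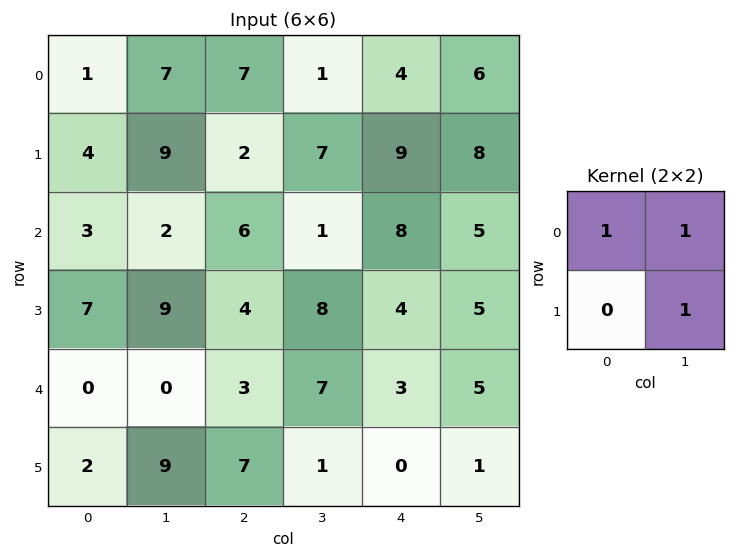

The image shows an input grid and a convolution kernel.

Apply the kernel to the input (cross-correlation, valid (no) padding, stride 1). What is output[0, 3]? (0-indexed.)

14

The receptive field on the input at this output position is [1 4 / 7 9]. Elementwise product with the kernel and sum: 1·1 + 4·1 + 9·1.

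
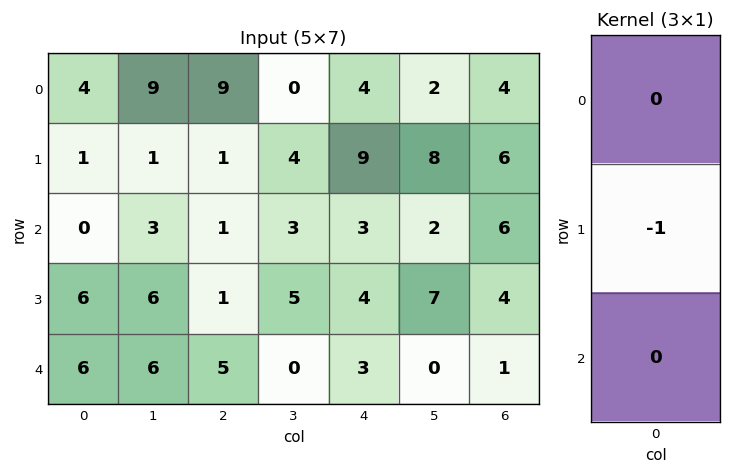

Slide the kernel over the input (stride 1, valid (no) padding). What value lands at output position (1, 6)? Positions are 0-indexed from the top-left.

-6

The receptive field on the input at this output position is [6 / 6 / 4]. Elementwise product with the kernel and sum: 6·-1.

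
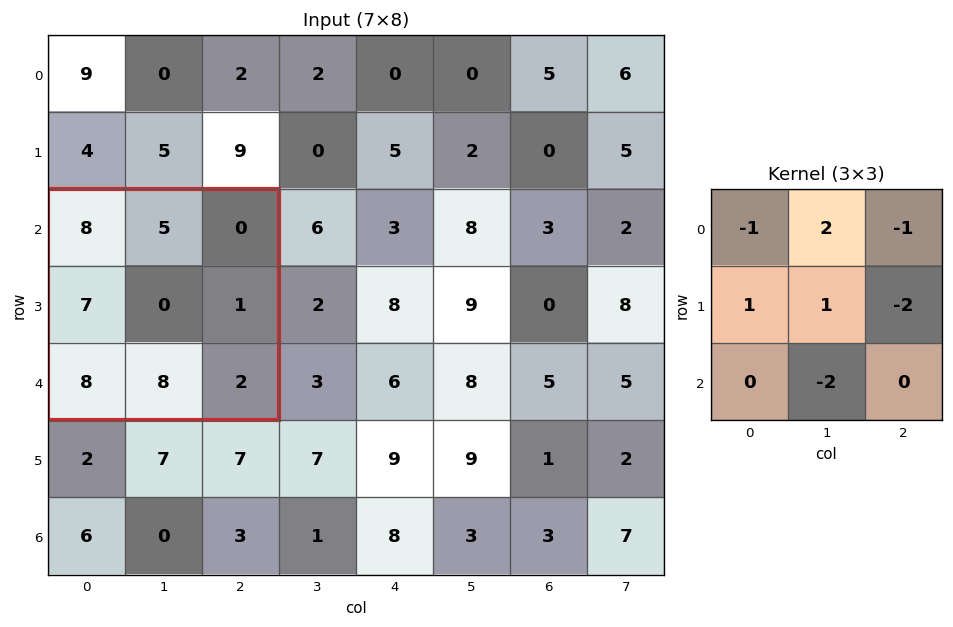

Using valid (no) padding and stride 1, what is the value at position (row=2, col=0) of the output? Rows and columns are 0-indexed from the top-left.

The receptive field on the input at this output position is [8 5 0 / 7 0 1 / 8 8 2]. Elementwise product with the kernel and sum: 8·-1 + 5·2 + 0·-1 + 7·1 + 0·1 + 1·-2 + 8·-2.

-9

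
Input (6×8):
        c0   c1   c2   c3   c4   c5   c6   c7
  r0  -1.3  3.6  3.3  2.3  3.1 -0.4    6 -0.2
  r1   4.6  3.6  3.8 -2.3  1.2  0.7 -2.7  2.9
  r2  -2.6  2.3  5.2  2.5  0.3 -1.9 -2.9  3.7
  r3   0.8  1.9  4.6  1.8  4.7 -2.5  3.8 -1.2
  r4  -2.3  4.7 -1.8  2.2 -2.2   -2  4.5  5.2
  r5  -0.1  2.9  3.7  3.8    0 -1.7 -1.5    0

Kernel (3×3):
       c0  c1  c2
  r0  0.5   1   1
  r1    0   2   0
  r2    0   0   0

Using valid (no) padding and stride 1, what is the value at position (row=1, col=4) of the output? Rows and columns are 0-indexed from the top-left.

-5.2

The receptive field on the input at this output position is [1.2 0.7 -2.7 / 0.3 -1.9 -2.9 / 4.7 -2.5 3.8]. Elementwise product with the kernel and sum: 1.2·0.5 + 0.7·1 + -2.7·1 + -1.9·2.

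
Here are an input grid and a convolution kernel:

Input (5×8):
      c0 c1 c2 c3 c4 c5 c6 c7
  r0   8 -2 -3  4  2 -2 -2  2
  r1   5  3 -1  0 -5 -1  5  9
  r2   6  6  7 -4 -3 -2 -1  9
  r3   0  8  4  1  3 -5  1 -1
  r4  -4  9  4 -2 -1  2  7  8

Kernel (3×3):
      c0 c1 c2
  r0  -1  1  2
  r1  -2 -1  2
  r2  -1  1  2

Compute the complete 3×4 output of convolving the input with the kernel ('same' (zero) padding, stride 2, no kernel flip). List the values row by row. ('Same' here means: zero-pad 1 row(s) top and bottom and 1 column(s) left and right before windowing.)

Output[0,0]: The receptive field on the zero-padded input at this output position is [0 0 0 / 0 8 -2 / 0 5 3]. Elementwise product with the kernel and sum: 0·-1 + 0·1 + 0·2 + 0·-2 + 8·-1 + -2·2 + 0·-1 + 5·1 + 3·2.
Output[0,1]: The receptive field on the zero-padded input at this output position is [0 0 0 / -2 -3 4 / 3 -1 0]. Elementwise product with the kernel and sum: 0·-1 + 0·1 + 0·2 + -2·-2 + -3·-1 + 4·2 + 3·-1 + -1·1 + 0·2.

-1 11 -21 34
33 -33 -8 51
38 -28 1 9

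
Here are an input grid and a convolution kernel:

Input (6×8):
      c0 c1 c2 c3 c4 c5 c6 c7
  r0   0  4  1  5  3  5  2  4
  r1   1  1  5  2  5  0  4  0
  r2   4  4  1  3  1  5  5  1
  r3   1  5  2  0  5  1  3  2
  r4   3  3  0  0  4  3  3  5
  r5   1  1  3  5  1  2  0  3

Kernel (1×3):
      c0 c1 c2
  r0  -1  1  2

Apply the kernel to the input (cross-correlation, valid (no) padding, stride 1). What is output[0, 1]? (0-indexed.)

7

The receptive field on the input at this output position is [4 1 5]. Elementwise product with the kernel and sum: 4·-1 + 1·1 + 5·2.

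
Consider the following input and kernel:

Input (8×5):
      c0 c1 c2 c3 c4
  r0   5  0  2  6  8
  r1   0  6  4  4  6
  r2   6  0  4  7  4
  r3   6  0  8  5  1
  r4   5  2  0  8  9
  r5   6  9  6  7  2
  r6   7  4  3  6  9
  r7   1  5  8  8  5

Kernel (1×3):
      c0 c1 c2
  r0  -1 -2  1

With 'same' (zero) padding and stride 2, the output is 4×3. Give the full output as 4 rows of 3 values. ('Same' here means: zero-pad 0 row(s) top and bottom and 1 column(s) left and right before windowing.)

-10 2 -22
-12 -1 -15
-8 6 -26
-10 -4 -24

Output[0,0]: The receptive field on the zero-padded input at this output position is [0 5 0]. Elementwise product with the kernel and sum: 0·-1 + 5·-2 + 0·1.
Output[0,1]: The receptive field on the zero-padded input at this output position is [0 2 6]. Elementwise product with the kernel and sum: 0·-1 + 2·-2 + 6·1.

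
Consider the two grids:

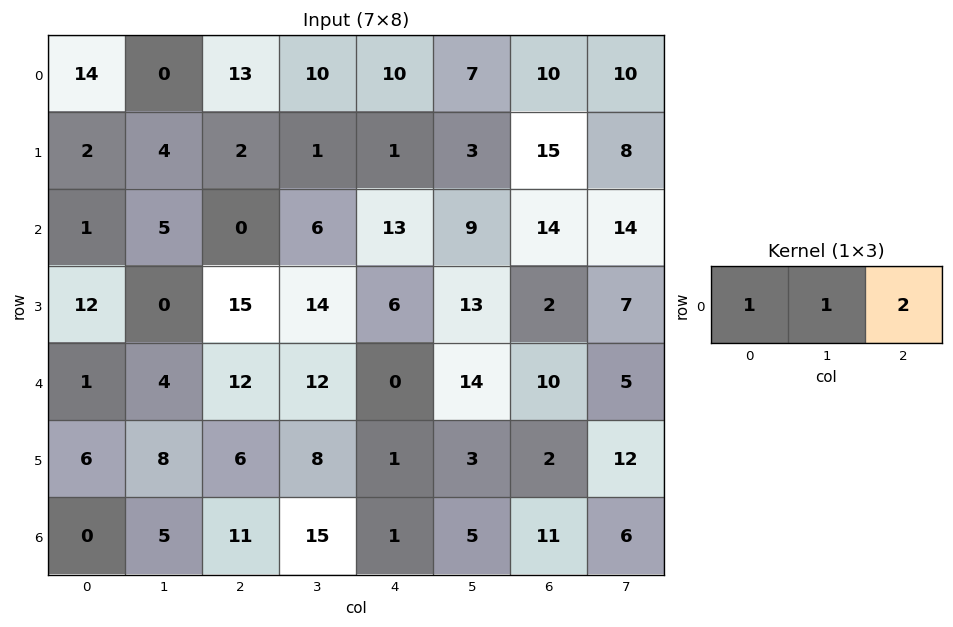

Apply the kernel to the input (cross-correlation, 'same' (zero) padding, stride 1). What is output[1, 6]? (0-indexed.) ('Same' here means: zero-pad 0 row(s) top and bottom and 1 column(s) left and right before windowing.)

The receptive field on the zero-padded input at this output position is [3 15 8]. Elementwise product with the kernel and sum: 3·1 + 15·1 + 8·2.

34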